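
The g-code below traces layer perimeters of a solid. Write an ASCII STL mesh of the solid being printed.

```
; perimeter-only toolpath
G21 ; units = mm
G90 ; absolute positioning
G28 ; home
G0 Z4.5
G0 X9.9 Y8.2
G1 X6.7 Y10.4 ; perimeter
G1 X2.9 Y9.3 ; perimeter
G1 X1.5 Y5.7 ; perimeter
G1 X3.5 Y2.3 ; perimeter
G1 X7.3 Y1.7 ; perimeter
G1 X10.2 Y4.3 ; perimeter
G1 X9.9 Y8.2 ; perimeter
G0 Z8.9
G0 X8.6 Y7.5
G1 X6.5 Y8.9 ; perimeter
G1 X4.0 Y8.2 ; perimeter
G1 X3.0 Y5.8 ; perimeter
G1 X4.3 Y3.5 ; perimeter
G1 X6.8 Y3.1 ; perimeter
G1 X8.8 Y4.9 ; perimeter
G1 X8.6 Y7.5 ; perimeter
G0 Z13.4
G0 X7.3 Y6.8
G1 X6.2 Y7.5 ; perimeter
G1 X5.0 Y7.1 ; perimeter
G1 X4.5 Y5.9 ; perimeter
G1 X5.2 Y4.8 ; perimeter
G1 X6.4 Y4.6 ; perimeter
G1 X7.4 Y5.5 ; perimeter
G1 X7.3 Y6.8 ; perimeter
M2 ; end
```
solid part
  facet normal 0.0000 0.0000 -1.0000
    outer loop
      vertex 1.9 10.4 0.0
      vertex 6.9 11.9 0.0
      vertex 11.2 9.0 0.0
    endloop
  endfacet
  facet normal 0.0000 0.0000 -1.0000
    outer loop
      vertex 0.0 5.6 0.0
      vertex 1.9 10.4 0.0
      vertex 11.2 9.0 0.0
    endloop
  endfacet
  facet normal 0.0000 0.0000 -1.0000
    outer loop
      vertex 2.6 1.1 0.0
      vertex 0.0 5.6 0.0
      vertex 11.2 9.0 0.0
    endloop
  endfacet
  facet normal 0.0000 0.0000 -1.0000
    outer loop
      vertex 7.7 0.3 0.0
      vertex 2.6 1.1 0.0
      vertex 11.2 9.0 0.0
    endloop
  endfacet
  facet normal 0.0000 0.0000 -1.0000
    outer loop
      vertex 11.6 3.8 0.0
      vertex 7.7 0.3 0.0
      vertex 11.2 9.0 0.0
    endloop
  endfacet
  facet normal 0.5354 0.7938 0.2886
    outer loop
      vertex 11.2 9.0 0.0
      vertex 6.9 11.9 0.0
      vertex 6.0 6.0 17.9
    endloop
  endfacet
  facet normal -0.2751 0.9171 0.2885
    outer loop
      vertex 6.9 11.9 0.0
      vertex 1.9 10.4 0.0
      vertex 6.0 6.0 17.9
    endloop
  endfacet
  facet normal -0.8897 0.3522 0.2904
    outer loop
      vertex 1.9 10.4 0.0
      vertex 0.0 5.6 0.0
      vertex 6.0 6.0 17.9
    endloop
  endfacet
  facet normal -0.8290 -0.4790 0.2886
    outer loop
      vertex 0.0 5.6 0.0
      vertex 2.6 1.1 0.0
      vertex 6.0 6.0 17.9
    endloop
  endfacet
  facet normal -0.1484 -0.9463 0.2872
    outer loop
      vertex 2.6 1.1 0.0
      vertex 7.7 0.3 0.0
      vertex 6.0 6.0 17.9
    endloop
  endfacet
  facet normal 0.6397 -0.7128 0.2877
    outer loop
      vertex 7.7 0.3 0.0
      vertex 11.6 3.8 0.0
      vertex 6.0 6.0 17.9
    endloop
  endfacet
  facet normal 0.9543 0.0734 0.2895
    outer loop
      vertex 11.6 3.8 0.0
      vertex 11.2 9.0 0.0
      vertex 6.0 6.0 17.9
    endloop
  endfacet
endsolid part

The G0 Z moves step by Δz≈4.5 mm. The G1 loops shrink linearly with z, so the solid tapers from its base footprint up to z≈17.9. Closing with a flat bottom cap and the tapered top and triangulating gives 12 facets — a regular 7-sided pyramid, base circumscribed radius ≈ 6 mm, apex at z ≈ 17.9 mm.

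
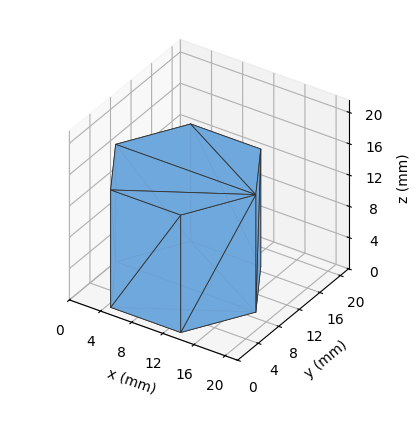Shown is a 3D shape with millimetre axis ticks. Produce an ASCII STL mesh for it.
Reading the render: the shape is a regular 6-sided prism (a cylinder approximated with 6 flat sides), circumscribed radius ≈ 9 mm, height ≈ 15 mm (dimensions read to the nearest mm from the axis ticks). For the STL, each face is triangulated and given an outward normal.

solid part
  facet normal 0.0000 0.0000 -1.0000
    outer loop
      vertex 4.50 16.79 0.00
      vertex 13.50 16.79 0.00
      vertex 18.00 9.00 0.00
    endloop
  endfacet
  facet normal 0.0000 0.0000 -1.0000
    outer loop
      vertex 0.00 9.00 0.00
      vertex 4.50 16.79 0.00
      vertex 18.00 9.00 0.00
    endloop
  endfacet
  facet normal 0.0000 0.0000 -1.0000
    outer loop
      vertex 4.50 1.21 0.00
      vertex 0.00 9.00 0.00
      vertex 18.00 9.00 0.00
    endloop
  endfacet
  facet normal 0.0000 0.0000 -1.0000
    outer loop
      vertex 13.50 1.21 0.00
      vertex 4.50 1.21 0.00
      vertex 18.00 9.00 0.00
    endloop
  endfacet
  facet normal 0.0000 0.0000 1.0000
    outer loop
      vertex 18.00 9.00 15.00
      vertex 13.50 16.79 15.00
      vertex 4.50 16.79 15.00
    endloop
  endfacet
  facet normal 0.0000 0.0000 1.0000
    outer loop
      vertex 18.00 9.00 15.00
      vertex 4.50 16.79 15.00
      vertex 0.00 9.00 15.00
    endloop
  endfacet
  facet normal 0.0000 0.0000 1.0000
    outer loop
      vertex 18.00 9.00 15.00
      vertex 0.00 9.00 15.00
      vertex 4.50 1.21 15.00
    endloop
  endfacet
  facet normal 0.0000 0.0000 1.0000
    outer loop
      vertex 18.00 9.00 15.00
      vertex 4.50 1.21 15.00
      vertex 13.50 1.21 15.00
    endloop
  endfacet
  facet normal 0.8659 0.5002 0.0000
    outer loop
      vertex 18.00 9.00 0.00
      vertex 13.50 16.79 0.00
      vertex 13.50 16.79 15.00
    endloop
  endfacet
  facet normal 0.8659 0.5002 0.0000
    outer loop
      vertex 18.00 9.00 0.00
      vertex 13.50 16.79 15.00
      vertex 18.00 9.00 15.00
    endloop
  endfacet
  facet normal 0.0000 1.0000 0.0000
    outer loop
      vertex 13.50 16.79 0.00
      vertex 4.50 16.79 0.00
      vertex 4.50 16.79 15.00
    endloop
  endfacet
  facet normal 0.0000 1.0000 0.0000
    outer loop
      vertex 13.50 16.79 0.00
      vertex 4.50 16.79 15.00
      vertex 13.50 16.79 15.00
    endloop
  endfacet
  facet normal -0.8659 0.5002 0.0000
    outer loop
      vertex 4.50 16.79 0.00
      vertex 0.00 9.00 0.00
      vertex 0.00 9.00 15.00
    endloop
  endfacet
  facet normal -0.8659 0.5002 0.0000
    outer loop
      vertex 4.50 16.79 0.00
      vertex 0.00 9.00 15.00
      vertex 4.50 16.79 15.00
    endloop
  endfacet
  facet normal -0.8659 -0.5002 0.0000
    outer loop
      vertex 0.00 9.00 0.00
      vertex 4.50 1.21 0.00
      vertex 4.50 1.21 15.00
    endloop
  endfacet
  facet normal -0.8659 -0.5002 0.0000
    outer loop
      vertex 0.00 9.00 0.00
      vertex 4.50 1.21 15.00
      vertex 0.00 9.00 15.00
    endloop
  endfacet
  facet normal 0.0000 -1.0000 0.0000
    outer loop
      vertex 4.50 1.21 0.00
      vertex 13.50 1.21 0.00
      vertex 13.50 1.21 15.00
    endloop
  endfacet
  facet normal 0.0000 -1.0000 0.0000
    outer loop
      vertex 4.50 1.21 0.00
      vertex 13.50 1.21 15.00
      vertex 4.50 1.21 15.00
    endloop
  endfacet
  facet normal 0.8659 -0.5002 0.0000
    outer loop
      vertex 13.50 1.21 0.00
      vertex 18.00 9.00 0.00
      vertex 18.00 9.00 15.00
    endloop
  endfacet
  facet normal 0.8659 -0.5002 0.0000
    outer loop
      vertex 13.50 1.21 0.00
      vertex 18.00 9.00 15.00
      vertex 13.50 1.21 15.00
    endloop
  endfacet
endsolid part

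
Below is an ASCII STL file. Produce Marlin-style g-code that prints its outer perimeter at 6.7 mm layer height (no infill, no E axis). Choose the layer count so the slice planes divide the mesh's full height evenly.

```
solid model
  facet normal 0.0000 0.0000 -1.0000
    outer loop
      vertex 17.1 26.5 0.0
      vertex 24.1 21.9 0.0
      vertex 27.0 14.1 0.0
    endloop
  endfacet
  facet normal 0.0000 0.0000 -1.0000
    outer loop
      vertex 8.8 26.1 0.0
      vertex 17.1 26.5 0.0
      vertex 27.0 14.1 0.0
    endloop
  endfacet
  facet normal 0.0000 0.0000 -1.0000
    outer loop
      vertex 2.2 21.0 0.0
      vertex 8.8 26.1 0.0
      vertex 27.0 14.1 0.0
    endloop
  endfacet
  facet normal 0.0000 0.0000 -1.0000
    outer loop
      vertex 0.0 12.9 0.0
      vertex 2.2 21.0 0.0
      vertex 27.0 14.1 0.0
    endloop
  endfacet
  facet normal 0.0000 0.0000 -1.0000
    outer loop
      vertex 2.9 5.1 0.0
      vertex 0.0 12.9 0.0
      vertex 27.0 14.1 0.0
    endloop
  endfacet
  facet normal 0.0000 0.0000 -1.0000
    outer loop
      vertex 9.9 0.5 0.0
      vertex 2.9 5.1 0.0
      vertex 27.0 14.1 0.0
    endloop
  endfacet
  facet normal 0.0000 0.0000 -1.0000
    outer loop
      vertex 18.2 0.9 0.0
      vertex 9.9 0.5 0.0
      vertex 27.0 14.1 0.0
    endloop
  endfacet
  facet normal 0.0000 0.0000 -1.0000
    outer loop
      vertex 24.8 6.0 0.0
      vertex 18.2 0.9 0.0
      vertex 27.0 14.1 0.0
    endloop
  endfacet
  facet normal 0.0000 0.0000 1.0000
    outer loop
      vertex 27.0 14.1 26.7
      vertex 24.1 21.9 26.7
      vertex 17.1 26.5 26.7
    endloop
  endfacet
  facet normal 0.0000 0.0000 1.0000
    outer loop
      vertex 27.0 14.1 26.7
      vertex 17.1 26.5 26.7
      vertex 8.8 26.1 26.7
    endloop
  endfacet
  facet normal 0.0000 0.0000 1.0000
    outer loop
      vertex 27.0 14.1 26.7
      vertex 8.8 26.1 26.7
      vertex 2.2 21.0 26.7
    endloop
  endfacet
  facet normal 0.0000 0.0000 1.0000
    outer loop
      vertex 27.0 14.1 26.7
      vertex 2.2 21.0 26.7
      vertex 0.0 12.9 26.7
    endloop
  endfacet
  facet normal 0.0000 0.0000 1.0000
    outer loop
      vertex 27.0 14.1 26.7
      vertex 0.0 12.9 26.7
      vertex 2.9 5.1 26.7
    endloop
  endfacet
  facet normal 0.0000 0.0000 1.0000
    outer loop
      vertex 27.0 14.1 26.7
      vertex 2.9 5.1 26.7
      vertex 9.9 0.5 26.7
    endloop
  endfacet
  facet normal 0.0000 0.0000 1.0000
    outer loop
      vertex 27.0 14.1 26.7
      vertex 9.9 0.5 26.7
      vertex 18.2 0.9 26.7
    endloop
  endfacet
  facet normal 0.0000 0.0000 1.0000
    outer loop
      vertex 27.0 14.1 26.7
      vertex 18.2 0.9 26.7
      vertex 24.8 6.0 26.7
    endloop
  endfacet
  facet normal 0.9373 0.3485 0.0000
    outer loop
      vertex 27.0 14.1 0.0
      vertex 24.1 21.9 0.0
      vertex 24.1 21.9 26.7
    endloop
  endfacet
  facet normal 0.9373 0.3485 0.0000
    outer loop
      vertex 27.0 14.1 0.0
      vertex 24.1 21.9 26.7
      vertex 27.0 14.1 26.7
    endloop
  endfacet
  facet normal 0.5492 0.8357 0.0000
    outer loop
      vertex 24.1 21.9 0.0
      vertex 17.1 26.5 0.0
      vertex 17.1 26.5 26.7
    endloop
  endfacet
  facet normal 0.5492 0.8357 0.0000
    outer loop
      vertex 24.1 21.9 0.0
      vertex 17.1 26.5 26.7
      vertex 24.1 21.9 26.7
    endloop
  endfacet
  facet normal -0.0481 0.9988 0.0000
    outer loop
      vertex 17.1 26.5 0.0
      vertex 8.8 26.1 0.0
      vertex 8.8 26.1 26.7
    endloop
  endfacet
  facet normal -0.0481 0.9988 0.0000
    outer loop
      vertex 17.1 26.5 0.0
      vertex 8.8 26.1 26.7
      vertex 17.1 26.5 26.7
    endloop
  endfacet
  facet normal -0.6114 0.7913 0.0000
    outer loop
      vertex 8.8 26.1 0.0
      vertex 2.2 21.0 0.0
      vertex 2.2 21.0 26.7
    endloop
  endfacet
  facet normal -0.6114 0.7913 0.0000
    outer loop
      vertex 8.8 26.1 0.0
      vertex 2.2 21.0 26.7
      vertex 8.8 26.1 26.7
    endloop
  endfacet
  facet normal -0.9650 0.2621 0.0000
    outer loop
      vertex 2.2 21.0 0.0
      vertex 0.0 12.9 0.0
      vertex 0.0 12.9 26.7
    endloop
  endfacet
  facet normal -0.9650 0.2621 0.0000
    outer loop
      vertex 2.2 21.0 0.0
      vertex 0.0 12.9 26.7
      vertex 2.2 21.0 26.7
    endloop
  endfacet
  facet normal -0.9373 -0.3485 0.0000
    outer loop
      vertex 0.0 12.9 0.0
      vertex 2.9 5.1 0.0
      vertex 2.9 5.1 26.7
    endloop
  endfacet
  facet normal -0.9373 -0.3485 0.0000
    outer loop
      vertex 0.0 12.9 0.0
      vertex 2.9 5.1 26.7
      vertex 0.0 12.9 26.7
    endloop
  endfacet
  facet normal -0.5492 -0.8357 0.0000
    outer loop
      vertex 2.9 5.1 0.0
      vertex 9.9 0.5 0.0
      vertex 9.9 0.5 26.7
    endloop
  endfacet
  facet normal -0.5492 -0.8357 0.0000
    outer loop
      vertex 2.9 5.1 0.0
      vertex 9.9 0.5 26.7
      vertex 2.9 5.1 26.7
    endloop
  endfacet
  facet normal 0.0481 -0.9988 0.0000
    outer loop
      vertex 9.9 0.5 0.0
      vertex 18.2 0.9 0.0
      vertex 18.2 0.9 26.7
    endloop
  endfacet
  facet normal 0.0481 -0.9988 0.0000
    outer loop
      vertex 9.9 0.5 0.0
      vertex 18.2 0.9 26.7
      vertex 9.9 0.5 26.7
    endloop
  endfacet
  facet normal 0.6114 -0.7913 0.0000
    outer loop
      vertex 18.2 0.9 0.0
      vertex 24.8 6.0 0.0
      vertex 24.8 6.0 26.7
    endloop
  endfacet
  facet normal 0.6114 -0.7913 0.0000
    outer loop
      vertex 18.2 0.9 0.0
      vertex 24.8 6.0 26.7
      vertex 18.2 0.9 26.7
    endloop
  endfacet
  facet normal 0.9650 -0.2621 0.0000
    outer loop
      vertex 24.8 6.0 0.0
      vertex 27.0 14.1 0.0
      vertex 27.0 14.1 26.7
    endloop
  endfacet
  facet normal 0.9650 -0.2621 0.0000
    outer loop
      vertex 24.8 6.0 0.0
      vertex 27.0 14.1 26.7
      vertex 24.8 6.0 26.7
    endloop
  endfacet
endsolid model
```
; perimeter-only toolpath
G21 ; units = mm
G90 ; absolute positioning
G28 ; home
; layer 1
G0 Z6.7
G0 X27.0 Y14.1
G1 X24.1 Y21.9
G1 X17.1 Y26.5
G1 X8.8 Y26.1
G1 X2.2 Y21.0
G1 X0.0 Y12.9
G1 X2.9 Y5.1
G1 X9.9 Y0.5
G1 X18.2 Y0.9
G1 X24.8 Y6.0
G1 X27.0 Y14.1
; layer 2
G0 Z13.3
G0 X27.0 Y14.1
G1 X24.1 Y21.9
G1 X17.1 Y26.5
G1 X8.8 Y26.1
G1 X2.2 Y21.0
G1 X0.0 Y12.9
G1 X2.9 Y5.1
G1 X9.9 Y0.5
G1 X18.2 Y0.9
G1 X24.8 Y6.0
G1 X27.0 Y14.1
; layer 3
G0 Z20.0
G0 X27.0 Y14.1
G1 X24.1 Y21.9
G1 X17.1 Y26.5
G1 X8.8 Y26.1
G1 X2.2 Y21.0
G1 X0.0 Y12.9
G1 X2.9 Y5.1
G1 X9.9 Y0.5
G1 X18.2 Y0.9
G1 X24.8 Y6.0
G1 X27.0 Y14.1
; layer 4
G0 Z26.7
G0 X27.0 Y14.1
G1 X24.1 Y21.9
G1 X17.1 Y26.5
G1 X8.8 Y26.1
G1 X2.2 Y21.0
G1 X0.0 Y12.9
G1 X2.9 Y5.1
G1 X9.9 Y0.5
G1 X18.2 Y0.9
G1 X24.8 Y6.0
G1 X27.0 Y14.1
M2 ; end

The solid is a regular 10-sided prism (a cylinder approximated with 10 flat sides), circumscribed radius ≈ 13.5 mm, height ≈ 26.7 mm. Slicing at Δz = 6.7 mm — 4 equal slices spanning the solid's height, so layer i sits at z = i·h/4 — gives 4 non-empty perimeters. Each is a 10-segment closed polygon; G0 lifts to the layer z and rapids to the start vertex, then G1 traces the edges.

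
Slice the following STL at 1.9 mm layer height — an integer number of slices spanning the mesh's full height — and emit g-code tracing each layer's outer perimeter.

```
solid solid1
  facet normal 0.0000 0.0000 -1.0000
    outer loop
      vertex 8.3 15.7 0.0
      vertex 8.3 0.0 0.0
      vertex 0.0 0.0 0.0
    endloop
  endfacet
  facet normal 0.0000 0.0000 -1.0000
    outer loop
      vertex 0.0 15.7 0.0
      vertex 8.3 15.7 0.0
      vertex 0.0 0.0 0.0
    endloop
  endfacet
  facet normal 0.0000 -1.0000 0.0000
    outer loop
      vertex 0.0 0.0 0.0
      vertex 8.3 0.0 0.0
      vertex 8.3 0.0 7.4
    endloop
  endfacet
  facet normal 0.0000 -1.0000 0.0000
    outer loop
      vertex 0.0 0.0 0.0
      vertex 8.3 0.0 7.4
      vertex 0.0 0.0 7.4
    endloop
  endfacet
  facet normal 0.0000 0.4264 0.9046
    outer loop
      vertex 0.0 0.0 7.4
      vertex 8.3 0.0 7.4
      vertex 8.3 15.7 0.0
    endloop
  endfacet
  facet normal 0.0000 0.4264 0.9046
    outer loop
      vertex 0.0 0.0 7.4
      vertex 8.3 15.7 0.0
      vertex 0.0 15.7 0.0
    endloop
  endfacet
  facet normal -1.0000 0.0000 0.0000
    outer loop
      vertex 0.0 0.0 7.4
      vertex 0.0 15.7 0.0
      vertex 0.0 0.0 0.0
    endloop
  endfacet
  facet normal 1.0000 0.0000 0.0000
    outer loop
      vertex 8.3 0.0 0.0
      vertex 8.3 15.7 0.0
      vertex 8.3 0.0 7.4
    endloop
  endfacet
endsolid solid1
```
; perimeter-only toolpath
G21 ; units = mm
G90 ; absolute positioning
G28 ; home
; layer 1
G0 Z1.9
G0 X0.0 Y0.0
G1 X8.3 Y0.0
G1 X8.3 Y11.8
G1 X0.0 Y11.8
G1 X0.0 Y0.0
; layer 2
G0 Z3.7
G0 X0.0 Y0.0
G1 X8.3 Y0.0
G1 X8.3 Y7.8
G1 X0.0 Y7.8
G1 X0.0 Y0.0
; layer 3
G0 Z5.6
G0 X0.0 Y0.0
G1 X8.3 Y0.0
G1 X8.3 Y3.9
G1 X0.0 Y3.9
G1 X0.0 Y0.0
M2 ; end

The solid is a wedge (ramp): 8.3 × 15.7 mm base, rising to 7.4 mm along the y=0 edge and sloping linearly to z=0 at y=15.7. Slicing at Δz = 1.9 mm — 4 equal slices spanning the solid's height, so layer i sits at z = i·h/4 — gives 3 non-empty perimeters. Each is a 4-segment closed polygon; G0 lifts to the layer z and rapids to the start vertex, then G1 traces the edges. The cross-section shrinks linearly with z (the slice at the apex is degenerate and omitted).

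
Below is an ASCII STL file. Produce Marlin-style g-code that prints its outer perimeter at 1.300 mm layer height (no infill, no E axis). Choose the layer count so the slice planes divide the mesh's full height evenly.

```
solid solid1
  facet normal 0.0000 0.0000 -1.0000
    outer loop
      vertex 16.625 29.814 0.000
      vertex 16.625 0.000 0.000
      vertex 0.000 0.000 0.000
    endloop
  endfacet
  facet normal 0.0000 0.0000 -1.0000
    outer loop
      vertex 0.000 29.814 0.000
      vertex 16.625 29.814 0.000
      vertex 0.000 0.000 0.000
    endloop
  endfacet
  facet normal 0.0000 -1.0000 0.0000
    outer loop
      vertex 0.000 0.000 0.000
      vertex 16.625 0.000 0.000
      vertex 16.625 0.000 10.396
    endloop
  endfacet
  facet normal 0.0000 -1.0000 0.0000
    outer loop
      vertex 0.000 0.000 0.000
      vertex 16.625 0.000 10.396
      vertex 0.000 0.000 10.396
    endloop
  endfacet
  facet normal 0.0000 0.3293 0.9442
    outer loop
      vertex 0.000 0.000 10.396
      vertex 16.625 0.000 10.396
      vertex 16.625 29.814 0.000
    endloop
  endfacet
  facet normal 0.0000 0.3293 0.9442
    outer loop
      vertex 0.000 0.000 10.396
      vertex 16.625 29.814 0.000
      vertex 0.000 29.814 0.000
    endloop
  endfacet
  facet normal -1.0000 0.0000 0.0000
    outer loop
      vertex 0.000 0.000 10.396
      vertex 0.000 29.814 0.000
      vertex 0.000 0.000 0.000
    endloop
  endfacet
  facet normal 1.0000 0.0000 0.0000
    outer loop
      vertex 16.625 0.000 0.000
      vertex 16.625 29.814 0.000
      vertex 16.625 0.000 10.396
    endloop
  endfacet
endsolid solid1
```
; perimeter-only toolpath
G21 ; units = mm
G90 ; absolute positioning
G28 ; home
; layer 1
G0 Z1.300
G0 X0.000 Y0.000
G1 X16.625 Y0.000
G1 X16.625 Y26.087
G1 X0.000 Y26.087
G1 X0.000 Y0.000
; layer 2
G0 Z2.599
G0 X0.000 Y0.000
G1 X16.625 Y0.000
G1 X16.625 Y22.361
G1 X0.000 Y22.361
G1 X0.000 Y0.000
; layer 3
G0 Z3.899
G0 X0.000 Y0.000
G1 X16.625 Y0.000
G1 X16.625 Y18.634
G1 X0.000 Y18.634
G1 X0.000 Y0.000
; layer 4
G0 Z5.198
G0 X0.000 Y0.000
G1 X16.625 Y0.000
G1 X16.625 Y14.907
G1 X0.000 Y14.907
G1 X0.000 Y0.000
; layer 5
G0 Z6.498
G0 X0.000 Y0.000
G1 X16.625 Y0.000
G1 X16.625 Y11.180
G1 X0.000 Y11.180
G1 X0.000 Y0.000
; layer 6
G0 Z7.797
G0 X0.000 Y0.000
G1 X16.625 Y0.000
G1 X16.625 Y7.454
G1 X0.000 Y7.454
G1 X0.000 Y0.000
; layer 7
G0 Z9.097
G0 X0.000 Y0.000
G1 X16.625 Y0.000
G1 X16.625 Y3.727
G1 X0.000 Y3.727
G1 X0.000 Y0.000
M2 ; end

The solid is a wedge (ramp): 16.6 × 29.8 mm base, rising to 10.4 mm along the y=0 edge and sloping linearly to z=0 at y=29.8. Slicing at Δz = 1.300 mm — 8 equal slices spanning the solid's height, so layer i sits at z = i·h/8 — gives 7 non-empty perimeters. Each is a 4-segment closed polygon; G0 lifts to the layer z and rapids to the start vertex, then G1 traces the edges. The cross-section shrinks linearly with z (the slice at the apex is degenerate and omitted).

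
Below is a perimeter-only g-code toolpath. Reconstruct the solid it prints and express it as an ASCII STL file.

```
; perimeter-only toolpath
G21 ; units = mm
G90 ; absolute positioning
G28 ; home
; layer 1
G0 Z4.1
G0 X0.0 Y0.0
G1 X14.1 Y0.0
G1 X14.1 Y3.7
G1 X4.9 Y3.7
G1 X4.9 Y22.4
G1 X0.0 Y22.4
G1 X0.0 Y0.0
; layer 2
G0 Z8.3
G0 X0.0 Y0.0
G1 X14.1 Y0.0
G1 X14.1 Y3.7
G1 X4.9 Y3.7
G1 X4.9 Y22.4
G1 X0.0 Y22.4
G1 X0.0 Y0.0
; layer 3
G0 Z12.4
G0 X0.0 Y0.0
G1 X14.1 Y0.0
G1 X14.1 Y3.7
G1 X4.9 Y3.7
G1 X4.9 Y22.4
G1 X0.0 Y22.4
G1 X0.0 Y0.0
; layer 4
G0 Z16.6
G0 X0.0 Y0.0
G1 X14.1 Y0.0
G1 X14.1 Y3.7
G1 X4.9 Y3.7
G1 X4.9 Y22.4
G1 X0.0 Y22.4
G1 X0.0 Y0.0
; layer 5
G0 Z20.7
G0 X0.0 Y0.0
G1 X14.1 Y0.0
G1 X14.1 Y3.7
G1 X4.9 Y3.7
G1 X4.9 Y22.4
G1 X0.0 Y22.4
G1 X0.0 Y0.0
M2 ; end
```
solid part
  facet normal 0.0000 0.0000 -1.0000
    outer loop
      vertex 14.1 3.7 0.0
      vertex 14.1 0.0 0.0
      vertex 0.0 0.0 0.0
    endloop
  endfacet
  facet normal 0.0000 0.0000 -1.0000
    outer loop
      vertex 4.9 3.7 0.0
      vertex 14.1 3.7 0.0
      vertex 0.0 0.0 0.0
    endloop
  endfacet
  facet normal 0.0000 0.0000 -1.0000
    outer loop
      vertex 4.9 22.4 0.0
      vertex 4.9 3.7 0.0
      vertex 0.0 0.0 0.0
    endloop
  endfacet
  facet normal 0.0000 0.0000 -1.0000
    outer loop
      vertex 0.0 22.4 0.0
      vertex 4.9 22.4 0.0
      vertex 0.0 0.0 0.0
    endloop
  endfacet
  facet normal 0.0000 0.0000 1.0000
    outer loop
      vertex 0.0 0.0 20.7
      vertex 14.1 0.0 20.7
      vertex 14.1 3.7 20.7
    endloop
  endfacet
  facet normal 0.0000 0.0000 1.0000
    outer loop
      vertex 0.0 0.0 20.7
      vertex 14.1 3.7 20.7
      vertex 4.9 3.7 20.7
    endloop
  endfacet
  facet normal 0.0000 0.0000 1.0000
    outer loop
      vertex 0.0 0.0 20.7
      vertex 4.9 3.7 20.7
      vertex 4.9 22.4 20.7
    endloop
  endfacet
  facet normal 0.0000 0.0000 1.0000
    outer loop
      vertex 0.0 0.0 20.7
      vertex 4.9 22.4 20.7
      vertex 0.0 22.4 20.7
    endloop
  endfacet
  facet normal 0.0000 -1.0000 0.0000
    outer loop
      vertex 0.0 0.0 0.0
      vertex 14.1 0.0 0.0
      vertex 14.1 0.0 20.7
    endloop
  endfacet
  facet normal 0.0000 -1.0000 0.0000
    outer loop
      vertex 0.0 0.0 0.0
      vertex 14.1 0.0 20.7
      vertex 0.0 0.0 20.7
    endloop
  endfacet
  facet normal 1.0000 0.0000 0.0000
    outer loop
      vertex 14.1 0.0 0.0
      vertex 14.1 3.7 0.0
      vertex 14.1 3.7 20.7
    endloop
  endfacet
  facet normal 1.0000 0.0000 0.0000
    outer loop
      vertex 14.1 0.0 0.0
      vertex 14.1 3.7 20.7
      vertex 14.1 0.0 20.7
    endloop
  endfacet
  facet normal 0.0000 1.0000 0.0000
    outer loop
      vertex 14.1 3.7 0.0
      vertex 4.9 3.7 0.0
      vertex 4.9 3.7 20.7
    endloop
  endfacet
  facet normal 0.0000 1.0000 0.0000
    outer loop
      vertex 14.1 3.7 0.0
      vertex 4.9 3.7 20.7
      vertex 14.1 3.7 20.7
    endloop
  endfacet
  facet normal 1.0000 0.0000 0.0000
    outer loop
      vertex 4.9 3.7 0.0
      vertex 4.9 22.4 0.0
      vertex 4.9 22.4 20.7
    endloop
  endfacet
  facet normal 1.0000 0.0000 0.0000
    outer loop
      vertex 4.9 3.7 0.0
      vertex 4.9 22.4 20.7
      vertex 4.9 3.7 20.7
    endloop
  endfacet
  facet normal 0.0000 1.0000 0.0000
    outer loop
      vertex 4.9 22.4 0.0
      vertex 0.0 22.4 0.0
      vertex 0.0 22.4 20.7
    endloop
  endfacet
  facet normal 0.0000 1.0000 0.0000
    outer loop
      vertex 4.9 22.4 0.0
      vertex 0.0 22.4 20.7
      vertex 4.9 22.4 20.7
    endloop
  endfacet
  facet normal -1.0000 0.0000 0.0000
    outer loop
      vertex 0.0 22.4 0.0
      vertex 0.0 0.0 0.0
      vertex 0.0 0.0 20.7
    endloop
  endfacet
  facet normal -1.0000 0.0000 0.0000
    outer loop
      vertex 0.0 22.4 0.0
      vertex 0.0 0.0 20.7
      vertex 0.0 22.4 20.7
    endloop
  endfacet
endsolid part

The G0 Z moves step by Δz≈4.1 mm. Every layer's G1 loop is the same polygon, so the solid is a straight extrusion of it from z=0 to z≈20.7. Closing with flat bottom and top caps and triangulating gives 20 facets — an L-shaped prism: outer 14.1 × 22.4 mm, arm thicknesses ≈ 3.7 mm (horizontal) and 4.9 mm (vertical), extruded 20.7 mm in z.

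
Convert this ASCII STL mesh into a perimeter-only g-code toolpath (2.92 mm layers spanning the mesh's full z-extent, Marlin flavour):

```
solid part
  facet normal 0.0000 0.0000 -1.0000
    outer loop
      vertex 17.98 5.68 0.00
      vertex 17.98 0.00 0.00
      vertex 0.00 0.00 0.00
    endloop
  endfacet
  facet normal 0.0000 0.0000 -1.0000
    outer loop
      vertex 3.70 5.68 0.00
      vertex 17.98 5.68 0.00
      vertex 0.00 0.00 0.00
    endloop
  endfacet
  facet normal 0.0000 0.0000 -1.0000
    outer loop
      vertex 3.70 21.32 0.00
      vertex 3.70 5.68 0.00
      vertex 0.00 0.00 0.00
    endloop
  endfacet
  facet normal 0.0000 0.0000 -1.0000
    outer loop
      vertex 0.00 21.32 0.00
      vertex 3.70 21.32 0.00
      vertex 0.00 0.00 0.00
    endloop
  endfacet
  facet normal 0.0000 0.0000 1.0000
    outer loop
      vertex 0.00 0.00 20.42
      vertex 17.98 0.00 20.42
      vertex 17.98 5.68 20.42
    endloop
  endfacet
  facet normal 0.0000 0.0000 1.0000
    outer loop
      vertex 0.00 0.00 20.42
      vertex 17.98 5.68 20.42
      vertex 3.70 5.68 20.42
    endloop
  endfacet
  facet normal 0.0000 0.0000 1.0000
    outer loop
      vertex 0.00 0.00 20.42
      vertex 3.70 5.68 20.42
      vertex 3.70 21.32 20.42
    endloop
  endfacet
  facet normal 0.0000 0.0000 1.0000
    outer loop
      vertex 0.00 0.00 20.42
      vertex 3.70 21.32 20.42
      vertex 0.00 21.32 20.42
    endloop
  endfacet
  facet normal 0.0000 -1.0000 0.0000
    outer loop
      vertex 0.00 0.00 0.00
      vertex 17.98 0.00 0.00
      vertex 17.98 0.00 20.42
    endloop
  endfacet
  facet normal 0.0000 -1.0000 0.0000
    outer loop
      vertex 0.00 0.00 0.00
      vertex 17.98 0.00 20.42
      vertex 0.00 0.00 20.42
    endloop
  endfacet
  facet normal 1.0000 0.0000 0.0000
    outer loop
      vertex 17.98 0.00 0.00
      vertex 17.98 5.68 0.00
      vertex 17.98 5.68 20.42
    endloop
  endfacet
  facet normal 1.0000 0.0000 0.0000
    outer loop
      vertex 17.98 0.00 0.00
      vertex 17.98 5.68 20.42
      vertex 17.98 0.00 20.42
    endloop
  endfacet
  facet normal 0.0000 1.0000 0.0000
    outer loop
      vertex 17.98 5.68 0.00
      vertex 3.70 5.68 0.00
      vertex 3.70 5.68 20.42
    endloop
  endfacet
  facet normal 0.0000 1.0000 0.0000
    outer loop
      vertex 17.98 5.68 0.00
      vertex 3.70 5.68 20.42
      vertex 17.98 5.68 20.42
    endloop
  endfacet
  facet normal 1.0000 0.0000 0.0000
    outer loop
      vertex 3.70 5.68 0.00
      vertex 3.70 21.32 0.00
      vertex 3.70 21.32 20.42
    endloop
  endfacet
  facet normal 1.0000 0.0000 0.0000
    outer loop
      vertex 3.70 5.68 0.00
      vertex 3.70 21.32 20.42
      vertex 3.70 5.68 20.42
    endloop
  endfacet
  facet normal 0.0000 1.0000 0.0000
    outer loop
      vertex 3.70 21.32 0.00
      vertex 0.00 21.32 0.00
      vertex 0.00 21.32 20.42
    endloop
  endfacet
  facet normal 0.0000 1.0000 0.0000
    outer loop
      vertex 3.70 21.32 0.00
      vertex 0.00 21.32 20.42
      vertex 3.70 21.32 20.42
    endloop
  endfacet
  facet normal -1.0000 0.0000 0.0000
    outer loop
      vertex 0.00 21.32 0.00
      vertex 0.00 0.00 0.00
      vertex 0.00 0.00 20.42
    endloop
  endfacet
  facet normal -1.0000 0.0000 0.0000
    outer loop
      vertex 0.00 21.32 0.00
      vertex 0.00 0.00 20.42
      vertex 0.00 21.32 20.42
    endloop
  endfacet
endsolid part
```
; perimeter-only toolpath
G21 ; units = mm
G90 ; absolute positioning
G28 ; home
; layer 1
G0 Z2.92
G0 X0.00 Y0.00
G1 X17.98 Y0.00
G1 X17.98 Y5.68
G1 X3.70 Y5.68
G1 X3.70 Y21.32
G1 X0.00 Y21.32
G1 X0.00 Y0.00
; layer 2
G0 Z5.83
G0 X0.00 Y0.00
G1 X17.98 Y0.00
G1 X17.98 Y5.68
G1 X3.70 Y5.68
G1 X3.70 Y21.32
G1 X0.00 Y21.32
G1 X0.00 Y0.00
; layer 3
G0 Z8.75
G0 X0.00 Y0.00
G1 X17.98 Y0.00
G1 X17.98 Y5.68
G1 X3.70 Y5.68
G1 X3.70 Y21.32
G1 X0.00 Y21.32
G1 X0.00 Y0.00
; layer 4
G0 Z11.67
G0 X0.00 Y0.00
G1 X17.98 Y0.00
G1 X17.98 Y5.68
G1 X3.70 Y5.68
G1 X3.70 Y21.32
G1 X0.00 Y21.32
G1 X0.00 Y0.00
; layer 5
G0 Z14.59
G0 X0.00 Y0.00
G1 X17.98 Y0.00
G1 X17.98 Y5.68
G1 X3.70 Y5.68
G1 X3.70 Y21.32
G1 X0.00 Y21.32
G1 X0.00 Y0.00
; layer 6
G0 Z17.50
G0 X0.00 Y0.00
G1 X17.98 Y0.00
G1 X17.98 Y5.68
G1 X3.70 Y5.68
G1 X3.70 Y21.32
G1 X0.00 Y21.32
G1 X0.00 Y0.00
; layer 7
G0 Z20.42
G0 X0.00 Y0.00
G1 X17.98 Y0.00
G1 X17.98 Y5.68
G1 X3.70 Y5.68
G1 X3.70 Y21.32
G1 X0.00 Y21.32
G1 X0.00 Y0.00
M2 ; end

The solid is an L-shaped prism: outer 18 × 21.3 mm, arm thicknesses ≈ 5.68 mm (horizontal) and 3.7 mm (vertical), extruded 20.4 mm in z. Slicing at Δz = 2.92 mm — 7 equal slices spanning the solid's height, so layer i sits at z = i·h/7 — gives 7 non-empty perimeters. Each is a 6-segment closed polygon; G0 lifts to the layer z and rapids to the start vertex, then G1 traces the edges.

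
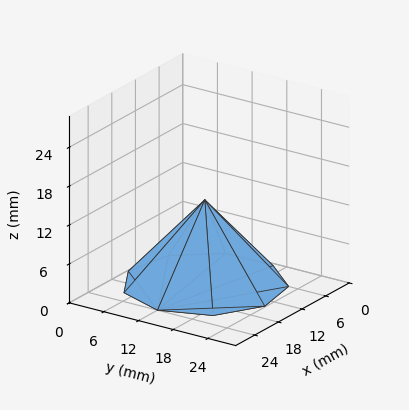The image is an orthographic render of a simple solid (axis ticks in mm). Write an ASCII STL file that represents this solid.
Reading the render: the shape is a regular 9-sided pyramid, base circumscribed radius ≈ 12 mm, apex at z ≈ 13 mm (dimensions read to the nearest mm from the axis ticks). For the STL, each face is triangulated and given an outward normal.

solid part
  facet normal 0.0000 0.0000 -1.0000
    outer loop
      vertex 14.1 23.8 0.0
      vertex 21.2 19.7 0.0
      vertex 24.0 12.0 0.0
    endloop
  endfacet
  facet normal 0.0000 0.0000 -1.0000
    outer loop
      vertex 6.0 22.4 0.0
      vertex 14.1 23.8 0.0
      vertex 24.0 12.0 0.0
    endloop
  endfacet
  facet normal 0.0000 0.0000 -1.0000
    outer loop
      vertex 0.7 16.1 0.0
      vertex 6.0 22.4 0.0
      vertex 24.0 12.0 0.0
    endloop
  endfacet
  facet normal 0.0000 0.0000 -1.0000
    outer loop
      vertex 0.7 7.9 0.0
      vertex 0.7 16.1 0.0
      vertex 24.0 12.0 0.0
    endloop
  endfacet
  facet normal 0.0000 0.0000 -1.0000
    outer loop
      vertex 6.0 1.6 0.0
      vertex 0.7 7.9 0.0
      vertex 24.0 12.0 0.0
    endloop
  endfacet
  facet normal 0.0000 0.0000 -1.0000
    outer loop
      vertex 14.1 0.2 0.0
      vertex 6.0 1.6 0.0
      vertex 24.0 12.0 0.0
    endloop
  endfacet
  facet normal 0.0000 0.0000 -1.0000
    outer loop
      vertex 21.2 4.3 0.0
      vertex 14.1 0.2 0.0
      vertex 24.0 12.0 0.0
    endloop
  endfacet
  facet normal 0.7099 0.2581 0.6553
    outer loop
      vertex 24.0 12.0 0.0
      vertex 21.2 19.7 0.0
      vertex 12.0 12.0 13.0
    endloop
  endfacet
  facet normal 0.3779 0.6544 0.6550
    outer loop
      vertex 21.2 19.7 0.0
      vertex 14.1 23.8 0.0
      vertex 12.0 12.0 13.0
    endloop
  endfacet
  facet normal -0.1287 0.7446 0.6550
    outer loop
      vertex 14.1 23.8 0.0
      vertex 6.0 22.4 0.0
      vertex 12.0 12.0 13.0
    endloop
  endfacet
  facet normal -0.5778 0.4861 0.6556
    outer loop
      vertex 6.0 22.4 0.0
      vertex 0.7 16.1 0.0
      vertex 12.0 12.0 13.0
    endloop
  endfacet
  facet normal -0.7547 0.0000 0.6560
    outer loop
      vertex 0.7 16.1 0.0
      vertex 0.7 7.9 0.0
      vertex 12.0 12.0 13.0
    endloop
  endfacet
  facet normal -0.5778 -0.4861 0.6556
    outer loop
      vertex 0.7 7.9 0.0
      vertex 6.0 1.6 0.0
      vertex 12.0 12.0 13.0
    endloop
  endfacet
  facet normal -0.1287 -0.7446 0.6550
    outer loop
      vertex 6.0 1.6 0.0
      vertex 14.1 0.2 0.0
      vertex 12.0 12.0 13.0
    endloop
  endfacet
  facet normal 0.3779 -0.6544 0.6550
    outer loop
      vertex 14.1 0.2 0.0
      vertex 21.2 4.3 0.0
      vertex 12.0 12.0 13.0
    endloop
  endfacet
  facet normal 0.7099 -0.2581 0.6553
    outer loop
      vertex 21.2 4.3 0.0
      vertex 24.0 12.0 0.0
      vertex 12.0 12.0 13.0
    endloop
  endfacet
endsolid part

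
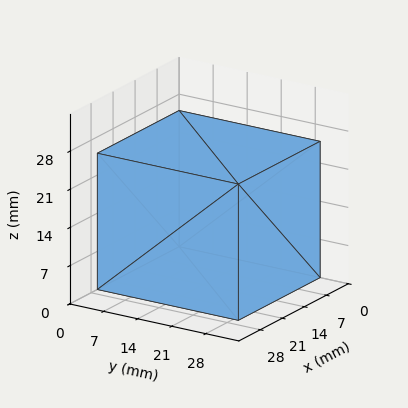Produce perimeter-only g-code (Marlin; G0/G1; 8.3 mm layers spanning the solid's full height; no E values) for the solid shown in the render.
Reading the render: the shape is a rectangular box, roughly 26 × 29 mm footprint and 25 mm tall (dimensions read to the nearest mm from the axis ticks). For the g-code, the solid's height is divided into equal slices at the stated Δz and each level perimeter traced with G1 moves after a G0 lift.

; perimeter-only toolpath
G21 ; units = mm
G90 ; absolute positioning
G28 ; home
; layer 1
G0 Z8.3
G0 X0.0 Y0.0
G1 X26.0 Y0.0
G1 X26.0 Y29.0
G1 X0.0 Y29.0
G1 X0.0 Y0.0
; layer 2
G0 Z16.7
G0 X0.0 Y0.0
G1 X26.0 Y0.0
G1 X26.0 Y29.0
G1 X0.0 Y29.0
G1 X0.0 Y0.0
; layer 3
G0 Z25.0
G0 X0.0 Y0.0
G1 X26.0 Y0.0
G1 X26.0 Y29.0
G1 X0.0 Y29.0
G1 X0.0 Y0.0
M2 ; end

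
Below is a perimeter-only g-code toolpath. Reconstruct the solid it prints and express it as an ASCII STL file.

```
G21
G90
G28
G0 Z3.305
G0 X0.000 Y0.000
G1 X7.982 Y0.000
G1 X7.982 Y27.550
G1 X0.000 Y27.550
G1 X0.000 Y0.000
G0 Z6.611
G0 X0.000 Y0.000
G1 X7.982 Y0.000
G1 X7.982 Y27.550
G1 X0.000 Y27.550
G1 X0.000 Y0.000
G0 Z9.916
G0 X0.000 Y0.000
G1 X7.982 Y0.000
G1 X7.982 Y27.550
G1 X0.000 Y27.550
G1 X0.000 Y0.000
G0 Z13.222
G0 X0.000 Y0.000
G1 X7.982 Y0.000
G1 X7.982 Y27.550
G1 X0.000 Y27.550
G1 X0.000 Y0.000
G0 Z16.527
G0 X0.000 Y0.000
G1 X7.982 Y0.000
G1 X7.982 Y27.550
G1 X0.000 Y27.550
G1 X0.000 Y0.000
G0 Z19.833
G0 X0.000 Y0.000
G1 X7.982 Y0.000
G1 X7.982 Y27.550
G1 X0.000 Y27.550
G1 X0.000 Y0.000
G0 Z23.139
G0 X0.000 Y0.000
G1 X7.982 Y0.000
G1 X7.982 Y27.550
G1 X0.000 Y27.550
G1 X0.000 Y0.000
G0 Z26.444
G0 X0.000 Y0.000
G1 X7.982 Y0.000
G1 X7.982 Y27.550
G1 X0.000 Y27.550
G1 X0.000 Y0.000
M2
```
solid part
  facet normal 0.0000 0.0000 -1.0000
    outer loop
      vertex 7.982 27.550 0.000
      vertex 7.982 0.000 0.000
      vertex 0.000 0.000 0.000
    endloop
  endfacet
  facet normal 0.0000 0.0000 -1.0000
    outer loop
      vertex 0.000 27.550 0.000
      vertex 7.982 27.550 0.000
      vertex 0.000 0.000 0.000
    endloop
  endfacet
  facet normal 0.0000 0.0000 1.0000
    outer loop
      vertex 0.000 0.000 26.444
      vertex 7.982 0.000 26.444
      vertex 7.982 27.550 26.444
    endloop
  endfacet
  facet normal 0.0000 0.0000 1.0000
    outer loop
      vertex 0.000 0.000 26.444
      vertex 7.982 27.550 26.444
      vertex 0.000 27.550 26.444
    endloop
  endfacet
  facet normal 0.0000 -1.0000 0.0000
    outer loop
      vertex 0.000 0.000 0.000
      vertex 7.982 0.000 0.000
      vertex 7.982 0.000 26.444
    endloop
  endfacet
  facet normal 0.0000 -1.0000 0.0000
    outer loop
      vertex 0.000 0.000 0.000
      vertex 7.982 0.000 26.444
      vertex 0.000 0.000 26.444
    endloop
  endfacet
  facet normal 0.0000 1.0000 0.0000
    outer loop
      vertex 7.982 27.550 26.444
      vertex 7.982 27.550 0.000
      vertex 0.000 27.550 0.000
    endloop
  endfacet
  facet normal 0.0000 1.0000 0.0000
    outer loop
      vertex 0.000 27.550 26.444
      vertex 7.982 27.550 26.444
      vertex 0.000 27.550 0.000
    endloop
  endfacet
  facet normal -1.0000 0.0000 0.0000
    outer loop
      vertex 0.000 27.550 26.444
      vertex 0.000 27.550 0.000
      vertex 0.000 0.000 0.000
    endloop
  endfacet
  facet normal -1.0000 0.0000 0.0000
    outer loop
      vertex 0.000 0.000 26.444
      vertex 0.000 27.550 26.444
      vertex 0.000 0.000 0.000
    endloop
  endfacet
  facet normal 1.0000 0.0000 0.0000
    outer loop
      vertex 7.982 0.000 0.000
      vertex 7.982 27.550 0.000
      vertex 7.982 27.550 26.444
    endloop
  endfacet
  facet normal 1.0000 0.0000 0.0000
    outer loop
      vertex 7.982 0.000 0.000
      vertex 7.982 27.550 26.444
      vertex 7.982 0.000 26.444
    endloop
  endfacet
endsolid part

The G0 Z moves step by Δz≈3.305 mm. Every layer's G1 loop is the same polygon, so the solid is a straight extrusion of it from z=0 to z≈26.4. Closing with flat bottom and top caps and triangulating gives 12 facets — a rectangular box, roughly 7.98 × 27.6 mm footprint and 26.4 mm tall.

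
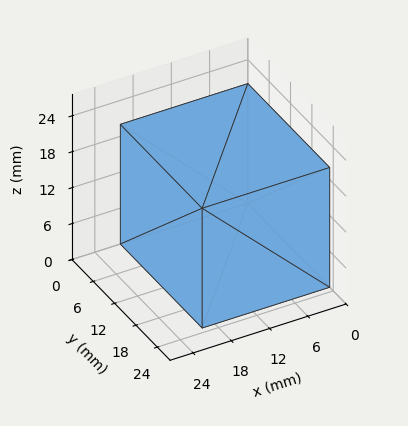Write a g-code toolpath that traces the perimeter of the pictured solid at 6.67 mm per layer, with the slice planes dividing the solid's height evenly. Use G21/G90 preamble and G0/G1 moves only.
Reading the render: the shape is a rectangular box, roughly 20 × 23 mm footprint and 20 mm tall (dimensions read to the nearest mm from the axis ticks). For the g-code, the solid's height is divided into equal slices at the stated Δz and each level perimeter traced with G1 moves after a G0 lift.

; perimeter-only toolpath
G21 ; units = mm
G90 ; absolute positioning
G28 ; home
; layer 1
G0 Z6.67
G0 X0.00 Y0.00
G1 X20.00 Y0.00
G1 X20.00 Y23.00
G1 X0.00 Y23.00
G1 X0.00 Y0.00
; layer 2
G0 Z13.33
G0 X0.00 Y0.00
G1 X20.00 Y0.00
G1 X20.00 Y23.00
G1 X0.00 Y23.00
G1 X0.00 Y0.00
; layer 3
G0 Z20.00
G0 X0.00 Y0.00
G1 X20.00 Y0.00
G1 X20.00 Y23.00
G1 X0.00 Y23.00
G1 X0.00 Y0.00
M2 ; end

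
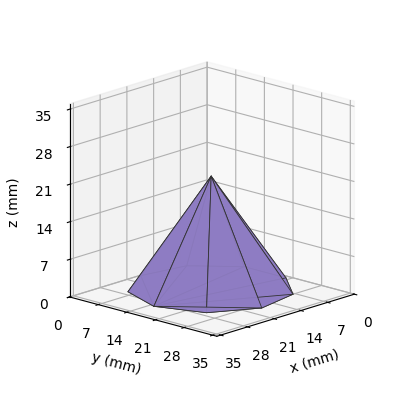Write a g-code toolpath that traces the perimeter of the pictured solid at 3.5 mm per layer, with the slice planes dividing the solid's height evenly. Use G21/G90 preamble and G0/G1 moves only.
Reading the render: the shape is a regular 9-sided pyramid, base circumscribed radius ≈ 15 mm, apex at z ≈ 21 mm (dimensions read to the nearest mm from the axis ticks). For the g-code, the solid's height is divided into equal slices at the stated Δz and each level perimeter traced with G1 moves after a G0 lift.

; perimeter-only toolpath
G21 ; units = mm
G90 ; absolute positioning
G28 ; home
; layer 1
G0 Z3.5
G0 X27.5 Y15.0
G1 X24.6 Y23.0
G1 X17.2 Y27.3
G1 X8.8 Y25.8
G1 X3.2 Y19.3
G1 X3.2 Y10.8
G1 X8.8 Y4.2
G1 X17.2 Y2.7
G1 X24.6 Y7.0
G1 X27.5 Y15.0
; layer 2
G0 Z7.0
G0 X25.0 Y15.0
G1 X22.7 Y21.4
G1 X16.7 Y24.9
G1 X10.0 Y23.7
G1 X5.6 Y18.4
G1 X5.6 Y11.6
G1 X10.0 Y6.3
G1 X16.7 Y5.1
G1 X22.7 Y8.6
G1 X25.0 Y15.0
; layer 3
G0 Z10.5
G0 X22.5 Y15.0
G1 X20.8 Y19.8
G1 X16.3 Y22.4
G1 X11.2 Y21.5
G1 X8.0 Y17.6
G1 X8.0 Y12.4
G1 X11.2 Y8.5
G1 X16.3 Y7.6
G1 X20.8 Y10.2
G1 X22.5 Y15.0
; layer 4
G0 Z14.0
G0 X20.0 Y15.0
G1 X18.8 Y18.2
G1 X15.9 Y19.9
G1 X12.5 Y19.3
G1 X10.3 Y16.7
G1 X10.3 Y13.3
G1 X12.5 Y10.7
G1 X15.9 Y10.1
G1 X18.8 Y11.8
G1 X20.0 Y15.0
; layer 5
G0 Z17.5
G0 X17.5 Y15.0
G1 X16.9 Y16.6
G1 X15.4 Y17.5
G1 X13.8 Y17.2
G1 X12.7 Y15.8
G1 X12.7 Y14.2
G1 X13.8 Y12.8
G1 X15.4 Y12.5
G1 X16.9 Y13.4
G1 X17.5 Y15.0
M2 ; end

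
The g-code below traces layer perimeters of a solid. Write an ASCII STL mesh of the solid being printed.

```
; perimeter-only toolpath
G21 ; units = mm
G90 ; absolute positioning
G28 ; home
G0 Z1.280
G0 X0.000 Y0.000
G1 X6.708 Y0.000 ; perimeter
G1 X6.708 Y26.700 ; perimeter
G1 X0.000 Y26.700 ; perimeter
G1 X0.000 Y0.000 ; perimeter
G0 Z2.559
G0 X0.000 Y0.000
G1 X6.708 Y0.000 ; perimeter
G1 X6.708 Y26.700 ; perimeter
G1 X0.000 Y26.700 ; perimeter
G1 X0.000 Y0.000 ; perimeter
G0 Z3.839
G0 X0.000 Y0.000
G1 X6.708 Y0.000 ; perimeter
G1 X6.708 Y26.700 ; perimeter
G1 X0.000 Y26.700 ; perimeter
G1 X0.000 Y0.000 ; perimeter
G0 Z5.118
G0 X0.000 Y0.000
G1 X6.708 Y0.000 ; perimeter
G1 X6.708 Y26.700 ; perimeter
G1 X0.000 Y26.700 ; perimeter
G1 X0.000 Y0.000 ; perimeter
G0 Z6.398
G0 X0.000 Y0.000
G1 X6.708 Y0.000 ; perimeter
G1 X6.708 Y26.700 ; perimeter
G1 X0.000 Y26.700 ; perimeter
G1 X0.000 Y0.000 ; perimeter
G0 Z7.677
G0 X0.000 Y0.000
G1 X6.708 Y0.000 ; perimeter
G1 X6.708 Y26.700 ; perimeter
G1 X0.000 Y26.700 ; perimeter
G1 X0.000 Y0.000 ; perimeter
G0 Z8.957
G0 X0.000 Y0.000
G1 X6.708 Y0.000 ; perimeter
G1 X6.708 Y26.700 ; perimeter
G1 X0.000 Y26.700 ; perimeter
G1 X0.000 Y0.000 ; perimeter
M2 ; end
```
solid part
  facet normal 0.0000 0.0000 -1.0000
    outer loop
      vertex 6.708 26.700 0.000
      vertex 6.708 0.000 0.000
      vertex 0.000 0.000 0.000
    endloop
  endfacet
  facet normal 0.0000 0.0000 -1.0000
    outer loop
      vertex 0.000 26.700 0.000
      vertex 6.708 26.700 0.000
      vertex 0.000 0.000 0.000
    endloop
  endfacet
  facet normal 0.0000 0.0000 1.0000
    outer loop
      vertex 0.000 0.000 8.957
      vertex 6.708 0.000 8.957
      vertex 6.708 26.700 8.957
    endloop
  endfacet
  facet normal 0.0000 0.0000 1.0000
    outer loop
      vertex 0.000 0.000 8.957
      vertex 6.708 26.700 8.957
      vertex 0.000 26.700 8.957
    endloop
  endfacet
  facet normal 0.0000 -1.0000 0.0000
    outer loop
      vertex 0.000 0.000 0.000
      vertex 6.708 0.000 0.000
      vertex 6.708 0.000 8.957
    endloop
  endfacet
  facet normal 0.0000 -1.0000 0.0000
    outer loop
      vertex 0.000 0.000 0.000
      vertex 6.708 0.000 8.957
      vertex 0.000 0.000 8.957
    endloop
  endfacet
  facet normal 0.0000 1.0000 0.0000
    outer loop
      vertex 6.708 26.700 8.957
      vertex 6.708 26.700 0.000
      vertex 0.000 26.700 0.000
    endloop
  endfacet
  facet normal 0.0000 1.0000 0.0000
    outer loop
      vertex 0.000 26.700 8.957
      vertex 6.708 26.700 8.957
      vertex 0.000 26.700 0.000
    endloop
  endfacet
  facet normal -1.0000 0.0000 0.0000
    outer loop
      vertex 0.000 26.700 8.957
      vertex 0.000 26.700 0.000
      vertex 0.000 0.000 0.000
    endloop
  endfacet
  facet normal -1.0000 0.0000 0.0000
    outer loop
      vertex 0.000 0.000 8.957
      vertex 0.000 26.700 8.957
      vertex 0.000 0.000 0.000
    endloop
  endfacet
  facet normal 1.0000 0.0000 0.0000
    outer loop
      vertex 6.708 0.000 0.000
      vertex 6.708 26.700 0.000
      vertex 6.708 26.700 8.957
    endloop
  endfacet
  facet normal 1.0000 0.0000 0.0000
    outer loop
      vertex 6.708 0.000 0.000
      vertex 6.708 26.700 8.957
      vertex 6.708 0.000 8.957
    endloop
  endfacet
endsolid part

The G0 Z moves step by Δz≈1.280 mm. Every layer's G1 loop is the same polygon, so the solid is a straight extrusion of it from z=0 to z≈8.96. Closing with flat bottom and top caps and triangulating gives 12 facets — a rectangular box, roughly 6.71 × 26.7 mm footprint and 8.96 mm tall.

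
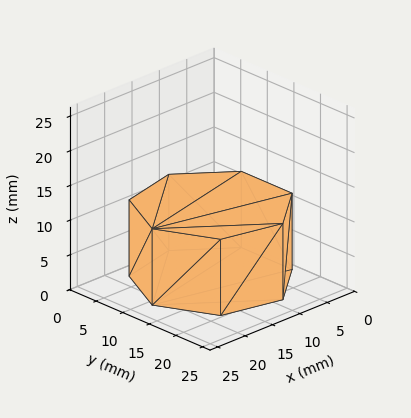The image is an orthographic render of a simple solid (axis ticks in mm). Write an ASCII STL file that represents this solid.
Reading the render: the shape is a regular 7-sided prism (a cylinder approximated with 7 flat sides), circumscribed radius ≈ 11 mm, height ≈ 11 mm (dimensions read to the nearest mm from the axis ticks). For the STL, each face is triangulated and given an outward normal.

solid part
  facet normal 0.0000 0.0000 -1.0000
    outer loop
      vertex 8.552 21.724 0.000
      vertex 17.858 19.600 0.000
      vertex 22.000 11.000 0.000
    endloop
  endfacet
  facet normal 0.0000 0.0000 -1.0000
    outer loop
      vertex 1.089 15.773 0.000
      vertex 8.552 21.724 0.000
      vertex 22.000 11.000 0.000
    endloop
  endfacet
  facet normal 0.0000 0.0000 -1.0000
    outer loop
      vertex 1.089 6.227 0.000
      vertex 1.089 15.773 0.000
      vertex 22.000 11.000 0.000
    endloop
  endfacet
  facet normal 0.0000 0.0000 -1.0000
    outer loop
      vertex 8.552 0.276 0.000
      vertex 1.089 6.227 0.000
      vertex 22.000 11.000 0.000
    endloop
  endfacet
  facet normal 0.0000 0.0000 -1.0000
    outer loop
      vertex 17.858 2.400 0.000
      vertex 8.552 0.276 0.000
      vertex 22.000 11.000 0.000
    endloop
  endfacet
  facet normal 0.0000 0.0000 1.0000
    outer loop
      vertex 22.000 11.000 11.000
      vertex 17.858 19.600 11.000
      vertex 8.552 21.724 11.000
    endloop
  endfacet
  facet normal 0.0000 0.0000 1.0000
    outer loop
      vertex 22.000 11.000 11.000
      vertex 8.552 21.724 11.000
      vertex 1.089 15.773 11.000
    endloop
  endfacet
  facet normal 0.0000 0.0000 1.0000
    outer loop
      vertex 22.000 11.000 11.000
      vertex 1.089 15.773 11.000
      vertex 1.089 6.227 11.000
    endloop
  endfacet
  facet normal 0.0000 0.0000 1.0000
    outer loop
      vertex 22.000 11.000 11.000
      vertex 1.089 6.227 11.000
      vertex 8.552 0.276 11.000
    endloop
  endfacet
  facet normal 0.0000 0.0000 1.0000
    outer loop
      vertex 22.000 11.000 11.000
      vertex 8.552 0.276 11.000
      vertex 17.858 2.400 11.000
    endloop
  endfacet
  facet normal 0.9010 0.4339 0.0000
    outer loop
      vertex 22.000 11.000 0.000
      vertex 17.858 19.600 0.000
      vertex 17.858 19.600 11.000
    endloop
  endfacet
  facet normal 0.9010 0.4339 0.0000
    outer loop
      vertex 22.000 11.000 0.000
      vertex 17.858 19.600 11.000
      vertex 22.000 11.000 11.000
    endloop
  endfacet
  facet normal 0.2225 0.9749 0.0000
    outer loop
      vertex 17.858 19.600 0.000
      vertex 8.552 21.724 0.000
      vertex 8.552 21.724 11.000
    endloop
  endfacet
  facet normal 0.2225 0.9749 0.0000
    outer loop
      vertex 17.858 19.600 0.000
      vertex 8.552 21.724 11.000
      vertex 17.858 19.600 11.000
    endloop
  endfacet
  facet normal -0.6235 0.7819 0.0000
    outer loop
      vertex 8.552 21.724 0.000
      vertex 1.089 15.773 0.000
      vertex 1.089 15.773 11.000
    endloop
  endfacet
  facet normal -0.6235 0.7819 0.0000
    outer loop
      vertex 8.552 21.724 0.000
      vertex 1.089 15.773 11.000
      vertex 8.552 21.724 11.000
    endloop
  endfacet
  facet normal -1.0000 0.0000 0.0000
    outer loop
      vertex 1.089 15.773 0.000
      vertex 1.089 6.227 0.000
      vertex 1.089 6.227 11.000
    endloop
  endfacet
  facet normal -1.0000 0.0000 0.0000
    outer loop
      vertex 1.089 15.773 0.000
      vertex 1.089 6.227 11.000
      vertex 1.089 15.773 11.000
    endloop
  endfacet
  facet normal -0.6235 -0.7819 0.0000
    outer loop
      vertex 1.089 6.227 0.000
      vertex 8.552 0.276 0.000
      vertex 8.552 0.276 11.000
    endloop
  endfacet
  facet normal -0.6235 -0.7819 0.0000
    outer loop
      vertex 1.089 6.227 0.000
      vertex 8.552 0.276 11.000
      vertex 1.089 6.227 11.000
    endloop
  endfacet
  facet normal 0.2225 -0.9749 0.0000
    outer loop
      vertex 8.552 0.276 0.000
      vertex 17.858 2.400 0.000
      vertex 17.858 2.400 11.000
    endloop
  endfacet
  facet normal 0.2225 -0.9749 0.0000
    outer loop
      vertex 8.552 0.276 0.000
      vertex 17.858 2.400 11.000
      vertex 8.552 0.276 11.000
    endloop
  endfacet
  facet normal 0.9010 -0.4339 0.0000
    outer loop
      vertex 17.858 2.400 0.000
      vertex 22.000 11.000 0.000
      vertex 22.000 11.000 11.000
    endloop
  endfacet
  facet normal 0.9010 -0.4339 0.0000
    outer loop
      vertex 17.858 2.400 0.000
      vertex 22.000 11.000 11.000
      vertex 17.858 2.400 11.000
    endloop
  endfacet
endsolid part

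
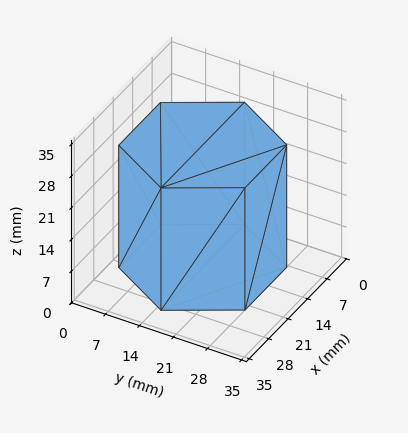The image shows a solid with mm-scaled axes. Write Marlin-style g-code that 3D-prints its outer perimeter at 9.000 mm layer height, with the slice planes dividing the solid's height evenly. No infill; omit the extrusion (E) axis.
Reading the render: the shape is a regular 6-sided prism (a cylinder approximated with 6 flat sides), circumscribed radius ≈ 15 mm, height ≈ 27 mm (dimensions read to the nearest mm from the axis ticks). For the g-code, the solid's height is divided into equal slices at the stated Δz and each level perimeter traced with G1 moves after a G0 lift.

; perimeter-only toolpath
G21 ; units = mm
G90 ; absolute positioning
G28 ; home
; layer 1
G0 Z9.000
G0 X30.000 Y15.000
G1 X22.500 Y27.990
G1 X7.500 Y27.990
G1 X0.000 Y15.000
G1 X7.500 Y2.010
G1 X22.500 Y2.010
G1 X30.000 Y15.000
; layer 2
G0 Z18.000
G0 X30.000 Y15.000
G1 X22.500 Y27.990
G1 X7.500 Y27.990
G1 X0.000 Y15.000
G1 X7.500 Y2.010
G1 X22.500 Y2.010
G1 X30.000 Y15.000
; layer 3
G0 Z27.000
G0 X30.000 Y15.000
G1 X22.500 Y27.990
G1 X7.500 Y27.990
G1 X0.000 Y15.000
G1 X7.500 Y2.010
G1 X22.500 Y2.010
G1 X30.000 Y15.000
M2 ; end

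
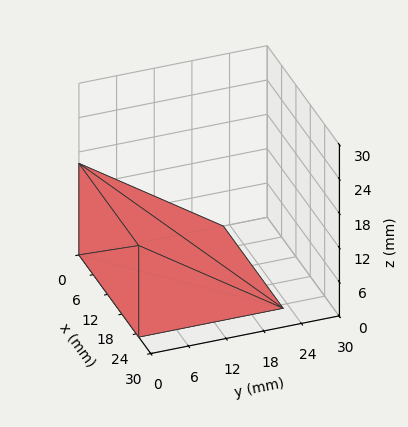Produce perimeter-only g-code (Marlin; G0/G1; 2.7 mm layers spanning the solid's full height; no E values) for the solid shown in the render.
Reading the render: the shape is a wedge (ramp): 25 × 23 mm base, rising to 16 mm along the y=0 edge and sloping linearly to z=0 at y=23 (dimensions read to the nearest mm from the axis ticks). For the g-code, the solid's height is divided into equal slices at the stated Δz and each level perimeter traced with G1 moves after a G0 lift.

; perimeter-only toolpath
G21 ; units = mm
G90 ; absolute positioning
G28 ; home
; layer 1
G0 Z2.7
G0 X0.0 Y0.0
G1 X25.0 Y0.0
G1 X25.0 Y19.2
G1 X0.0 Y19.2
G1 X0.0 Y0.0
; layer 2
G0 Z5.3
G0 X0.0 Y0.0
G1 X25.0 Y0.0
G1 X25.0 Y15.3
G1 X0.0 Y15.3
G1 X0.0 Y0.0
; layer 3
G0 Z8.0
G0 X0.0 Y0.0
G1 X25.0 Y0.0
G1 X25.0 Y11.5
G1 X0.0 Y11.5
G1 X0.0 Y0.0
; layer 4
G0 Z10.7
G0 X0.0 Y0.0
G1 X25.0 Y0.0
G1 X25.0 Y7.7
G1 X0.0 Y7.7
G1 X0.0 Y0.0
; layer 5
G0 Z13.3
G0 X0.0 Y0.0
G1 X25.0 Y0.0
G1 X25.0 Y3.8
G1 X0.0 Y3.8
G1 X0.0 Y0.0
M2 ; end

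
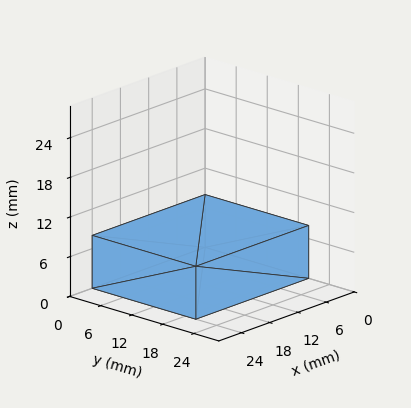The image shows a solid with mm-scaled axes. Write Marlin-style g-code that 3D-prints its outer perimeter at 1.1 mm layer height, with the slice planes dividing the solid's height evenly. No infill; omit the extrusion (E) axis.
Reading the render: the shape is a rectangular box, roughly 24 × 20 mm footprint and 8 mm tall (dimensions read to the nearest mm from the axis ticks). For the g-code, the solid's height is divided into equal slices at the stated Δz and each level perimeter traced with G1 moves after a G0 lift.

; perimeter-only toolpath
G21 ; units = mm
G90 ; absolute positioning
G28 ; home
; layer 1
G0 Z1.1
G0 X0.0 Y0.0
G1 X24.0 Y0.0
G1 X24.0 Y20.0
G1 X0.0 Y20.0
G1 X0.0 Y0.0
; layer 2
G0 Z2.3
G0 X0.0 Y0.0
G1 X24.0 Y0.0
G1 X24.0 Y20.0
G1 X0.0 Y20.0
G1 X0.0 Y0.0
; layer 3
G0 Z3.4
G0 X0.0 Y0.0
G1 X24.0 Y0.0
G1 X24.0 Y20.0
G1 X0.0 Y20.0
G1 X0.0 Y0.0
; layer 4
G0 Z4.6
G0 X0.0 Y0.0
G1 X24.0 Y0.0
G1 X24.0 Y20.0
G1 X0.0 Y20.0
G1 X0.0 Y0.0
; layer 5
G0 Z5.7
G0 X0.0 Y0.0
G1 X24.0 Y0.0
G1 X24.0 Y20.0
G1 X0.0 Y20.0
G1 X0.0 Y0.0
; layer 6
G0 Z6.9
G0 X0.0 Y0.0
G1 X24.0 Y0.0
G1 X24.0 Y20.0
G1 X0.0 Y20.0
G1 X0.0 Y0.0
; layer 7
G0 Z8.0
G0 X0.0 Y0.0
G1 X24.0 Y0.0
G1 X24.0 Y20.0
G1 X0.0 Y20.0
G1 X0.0 Y0.0
M2 ; end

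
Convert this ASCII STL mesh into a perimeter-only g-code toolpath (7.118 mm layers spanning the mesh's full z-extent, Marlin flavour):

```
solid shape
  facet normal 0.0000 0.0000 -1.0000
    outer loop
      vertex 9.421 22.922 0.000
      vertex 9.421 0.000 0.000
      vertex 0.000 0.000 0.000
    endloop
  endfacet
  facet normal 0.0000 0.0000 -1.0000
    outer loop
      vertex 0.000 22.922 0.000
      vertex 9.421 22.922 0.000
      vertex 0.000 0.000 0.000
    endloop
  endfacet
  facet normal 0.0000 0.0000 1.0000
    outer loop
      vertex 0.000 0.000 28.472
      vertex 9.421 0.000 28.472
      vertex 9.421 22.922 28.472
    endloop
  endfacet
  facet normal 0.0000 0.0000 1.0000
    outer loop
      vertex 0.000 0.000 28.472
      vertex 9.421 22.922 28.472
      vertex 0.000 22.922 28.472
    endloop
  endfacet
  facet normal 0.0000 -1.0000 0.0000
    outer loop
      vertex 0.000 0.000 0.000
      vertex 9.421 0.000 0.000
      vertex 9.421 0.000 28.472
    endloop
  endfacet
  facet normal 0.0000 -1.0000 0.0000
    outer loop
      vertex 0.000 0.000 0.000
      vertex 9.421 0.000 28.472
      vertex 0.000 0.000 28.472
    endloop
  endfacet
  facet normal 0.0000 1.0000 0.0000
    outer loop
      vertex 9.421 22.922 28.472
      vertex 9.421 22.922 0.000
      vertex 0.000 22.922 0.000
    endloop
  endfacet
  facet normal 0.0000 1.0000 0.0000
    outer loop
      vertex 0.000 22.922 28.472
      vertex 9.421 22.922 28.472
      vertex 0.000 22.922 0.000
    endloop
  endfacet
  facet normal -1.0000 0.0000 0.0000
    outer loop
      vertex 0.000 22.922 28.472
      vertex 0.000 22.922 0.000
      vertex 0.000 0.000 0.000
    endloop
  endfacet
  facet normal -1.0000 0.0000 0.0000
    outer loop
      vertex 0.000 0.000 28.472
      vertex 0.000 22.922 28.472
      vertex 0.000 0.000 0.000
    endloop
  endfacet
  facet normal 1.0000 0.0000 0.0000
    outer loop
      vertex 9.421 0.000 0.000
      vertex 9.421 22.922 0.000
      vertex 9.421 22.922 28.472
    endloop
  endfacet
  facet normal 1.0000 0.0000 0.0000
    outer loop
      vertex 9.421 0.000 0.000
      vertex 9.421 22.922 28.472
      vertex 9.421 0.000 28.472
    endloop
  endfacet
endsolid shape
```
; perimeter-only toolpath
G21 ; units = mm
G90 ; absolute positioning
G28 ; home
; layer 1
G0 Z7.118
G0 X0.000 Y0.000
G1 X9.421 Y0.000
G1 X9.421 Y22.922
G1 X0.000 Y22.922
G1 X0.000 Y0.000
; layer 2
G0 Z14.236
G0 X0.000 Y0.000
G1 X9.421 Y0.000
G1 X9.421 Y22.922
G1 X0.000 Y22.922
G1 X0.000 Y0.000
; layer 3
G0 Z21.354
G0 X0.000 Y0.000
G1 X9.421 Y0.000
G1 X9.421 Y22.922
G1 X0.000 Y22.922
G1 X0.000 Y0.000
; layer 4
G0 Z28.472
G0 X0.000 Y0.000
G1 X9.421 Y0.000
G1 X9.421 Y22.922
G1 X0.000 Y22.922
G1 X0.000 Y0.000
M2 ; end

The solid is a rectangular box, roughly 9.42 × 22.9 mm footprint and 28.5 mm tall. Slicing at Δz = 7.118 mm — 4 equal slices spanning the solid's height, so layer i sits at z = i·h/4 — gives 4 non-empty perimeters. Each is a 4-segment closed polygon; G0 lifts to the layer z and rapids to the start vertex, then G1 traces the edges.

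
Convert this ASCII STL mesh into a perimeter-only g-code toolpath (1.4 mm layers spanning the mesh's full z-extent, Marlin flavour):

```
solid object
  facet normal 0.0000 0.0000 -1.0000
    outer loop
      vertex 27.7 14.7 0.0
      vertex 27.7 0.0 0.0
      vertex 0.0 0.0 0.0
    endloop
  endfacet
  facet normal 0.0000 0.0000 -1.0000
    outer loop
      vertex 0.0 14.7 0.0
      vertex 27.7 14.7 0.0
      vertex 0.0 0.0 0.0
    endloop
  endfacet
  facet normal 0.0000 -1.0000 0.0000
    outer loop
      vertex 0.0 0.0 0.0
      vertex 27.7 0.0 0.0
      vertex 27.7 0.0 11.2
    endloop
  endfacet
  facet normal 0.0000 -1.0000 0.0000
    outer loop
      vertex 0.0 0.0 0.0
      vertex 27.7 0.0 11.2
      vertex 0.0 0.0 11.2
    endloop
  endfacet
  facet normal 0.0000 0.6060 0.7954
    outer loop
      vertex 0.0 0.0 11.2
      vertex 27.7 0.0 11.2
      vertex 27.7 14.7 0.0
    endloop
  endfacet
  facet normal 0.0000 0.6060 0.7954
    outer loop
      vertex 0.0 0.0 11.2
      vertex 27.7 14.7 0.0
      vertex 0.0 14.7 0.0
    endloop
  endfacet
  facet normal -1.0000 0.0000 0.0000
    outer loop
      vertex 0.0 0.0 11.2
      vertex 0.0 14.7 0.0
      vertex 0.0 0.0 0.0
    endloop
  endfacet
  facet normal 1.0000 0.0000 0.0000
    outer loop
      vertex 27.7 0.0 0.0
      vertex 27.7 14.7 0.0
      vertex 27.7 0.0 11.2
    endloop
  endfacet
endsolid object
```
; perimeter-only toolpath
G21 ; units = mm
G90 ; absolute positioning
G28 ; home
; layer 1
G0 Z1.4
G0 X0.0 Y0.0
G1 X27.7 Y0.0
G1 X27.7 Y12.9
G1 X0.0 Y12.9
G1 X0.0 Y0.0
; layer 2
G0 Z2.8
G0 X0.0 Y0.0
G1 X27.7 Y0.0
G1 X27.7 Y11.0
G1 X0.0 Y11.0
G1 X0.0 Y0.0
; layer 3
G0 Z4.2
G0 X0.0 Y0.0
G1 X27.7 Y0.0
G1 X27.7 Y9.2
G1 X0.0 Y9.2
G1 X0.0 Y0.0
; layer 4
G0 Z5.6
G0 X0.0 Y0.0
G1 X27.7 Y0.0
G1 X27.7 Y7.3
G1 X0.0 Y7.3
G1 X0.0 Y0.0
; layer 5
G0 Z7.0
G0 X0.0 Y0.0
G1 X27.7 Y0.0
G1 X27.7 Y5.5
G1 X0.0 Y5.5
G1 X0.0 Y0.0
; layer 6
G0 Z8.4
G0 X0.0 Y0.0
G1 X27.7 Y0.0
G1 X27.7 Y3.7
G1 X0.0 Y3.7
G1 X0.0 Y0.0
; layer 7
G0 Z9.8
G0 X0.0 Y0.0
G1 X27.7 Y0.0
G1 X27.7 Y1.8
G1 X0.0 Y1.8
G1 X0.0 Y0.0
M2 ; end

The solid is a wedge (ramp): 27.7 × 14.7 mm base, rising to 11.2 mm along the y=0 edge and sloping linearly to z=0 at y=14.7. Slicing at Δz = 1.4 mm — 8 equal slices spanning the solid's height, so layer i sits at z = i·h/8 — gives 7 non-empty perimeters. Each is a 4-segment closed polygon; G0 lifts to the layer z and rapids to the start vertex, then G1 traces the edges. The cross-section shrinks linearly with z (the slice at the apex is degenerate and omitted).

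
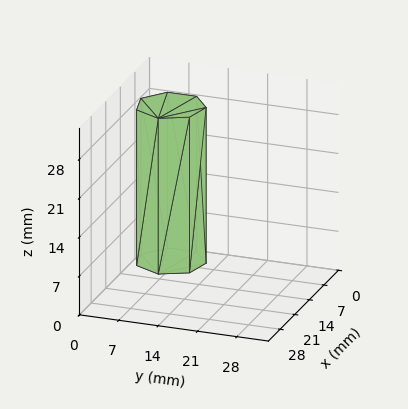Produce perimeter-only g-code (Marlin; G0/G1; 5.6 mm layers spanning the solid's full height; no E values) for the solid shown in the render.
Reading the render: the shape is a regular 7-sided prism (a cylinder approximated with 7 flat sides), circumscribed radius ≈ 6 mm, height ≈ 28 mm (dimensions read to the nearest mm from the axis ticks). For the g-code, the solid's height is divided into equal slices at the stated Δz and each level perimeter traced with G1 moves after a G0 lift.

; perimeter-only toolpath
G21 ; units = mm
G90 ; absolute positioning
G28 ; home
; layer 1
G0 Z5.6
G0 X12.0 Y6.0
G1 X9.7 Y10.7
G1 X4.7 Y11.8
G1 X0.6 Y8.6
G1 X0.6 Y3.4
G1 X4.7 Y0.2
G1 X9.7 Y1.3
G1 X12.0 Y6.0
; layer 2
G0 Z11.2
G0 X12.0 Y6.0
G1 X9.7 Y10.7
G1 X4.7 Y11.8
G1 X0.6 Y8.6
G1 X0.6 Y3.4
G1 X4.7 Y0.2
G1 X9.7 Y1.3
G1 X12.0 Y6.0
; layer 3
G0 Z16.8
G0 X12.0 Y6.0
G1 X9.7 Y10.7
G1 X4.7 Y11.8
G1 X0.6 Y8.6
G1 X0.6 Y3.4
G1 X4.7 Y0.2
G1 X9.7 Y1.3
G1 X12.0 Y6.0
; layer 4
G0 Z22.4
G0 X12.0 Y6.0
G1 X9.7 Y10.7
G1 X4.7 Y11.8
G1 X0.6 Y8.6
G1 X0.6 Y3.4
G1 X4.7 Y0.2
G1 X9.7 Y1.3
G1 X12.0 Y6.0
; layer 5
G0 Z28.0
G0 X12.0 Y6.0
G1 X9.7 Y10.7
G1 X4.7 Y11.8
G1 X0.6 Y8.6
G1 X0.6 Y3.4
G1 X4.7 Y0.2
G1 X9.7 Y1.3
G1 X12.0 Y6.0
M2 ; end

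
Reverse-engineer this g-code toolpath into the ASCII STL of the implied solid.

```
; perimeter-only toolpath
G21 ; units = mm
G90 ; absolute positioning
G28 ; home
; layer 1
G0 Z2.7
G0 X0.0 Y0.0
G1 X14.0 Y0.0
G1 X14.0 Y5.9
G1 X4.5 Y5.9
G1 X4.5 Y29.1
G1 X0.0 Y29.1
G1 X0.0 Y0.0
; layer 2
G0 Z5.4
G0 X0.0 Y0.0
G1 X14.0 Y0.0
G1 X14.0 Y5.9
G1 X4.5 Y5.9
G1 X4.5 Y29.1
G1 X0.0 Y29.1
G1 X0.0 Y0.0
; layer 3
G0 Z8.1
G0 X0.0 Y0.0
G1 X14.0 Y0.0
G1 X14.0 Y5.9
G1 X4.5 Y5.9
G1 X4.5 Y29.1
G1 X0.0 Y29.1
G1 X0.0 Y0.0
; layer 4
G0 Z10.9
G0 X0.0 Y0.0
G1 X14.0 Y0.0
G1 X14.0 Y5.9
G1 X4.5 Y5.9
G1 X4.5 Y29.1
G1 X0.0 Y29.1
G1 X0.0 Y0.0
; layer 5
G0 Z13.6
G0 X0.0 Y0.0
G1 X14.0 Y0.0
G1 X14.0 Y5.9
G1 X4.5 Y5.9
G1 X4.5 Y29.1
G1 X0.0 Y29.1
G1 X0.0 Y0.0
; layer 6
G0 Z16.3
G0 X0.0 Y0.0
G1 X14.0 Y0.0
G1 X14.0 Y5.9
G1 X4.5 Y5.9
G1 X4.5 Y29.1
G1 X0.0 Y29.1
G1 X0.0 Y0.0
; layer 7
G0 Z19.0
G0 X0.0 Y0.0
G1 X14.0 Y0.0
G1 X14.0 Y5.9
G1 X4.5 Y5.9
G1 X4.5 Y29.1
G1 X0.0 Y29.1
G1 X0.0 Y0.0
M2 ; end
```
solid part
  facet normal 0.0000 0.0000 -1.0000
    outer loop
      vertex 14.0 5.9 0.0
      vertex 14.0 0.0 0.0
      vertex 0.0 0.0 0.0
    endloop
  endfacet
  facet normal 0.0000 0.0000 -1.0000
    outer loop
      vertex 4.5 5.9 0.0
      vertex 14.0 5.9 0.0
      vertex 0.0 0.0 0.0
    endloop
  endfacet
  facet normal 0.0000 0.0000 -1.0000
    outer loop
      vertex 4.5 29.1 0.0
      vertex 4.5 5.9 0.0
      vertex 0.0 0.0 0.0
    endloop
  endfacet
  facet normal 0.0000 0.0000 -1.0000
    outer loop
      vertex 0.0 29.1 0.0
      vertex 4.5 29.1 0.0
      vertex 0.0 0.0 0.0
    endloop
  endfacet
  facet normal 0.0000 0.0000 1.0000
    outer loop
      vertex 0.0 0.0 19.0
      vertex 14.0 0.0 19.0
      vertex 14.0 5.9 19.0
    endloop
  endfacet
  facet normal 0.0000 0.0000 1.0000
    outer loop
      vertex 0.0 0.0 19.0
      vertex 14.0 5.9 19.0
      vertex 4.5 5.9 19.0
    endloop
  endfacet
  facet normal 0.0000 0.0000 1.0000
    outer loop
      vertex 0.0 0.0 19.0
      vertex 4.5 5.9 19.0
      vertex 4.5 29.1 19.0
    endloop
  endfacet
  facet normal 0.0000 0.0000 1.0000
    outer loop
      vertex 0.0 0.0 19.0
      vertex 4.5 29.1 19.0
      vertex 0.0 29.1 19.0
    endloop
  endfacet
  facet normal 0.0000 -1.0000 0.0000
    outer loop
      vertex 0.0 0.0 0.0
      vertex 14.0 0.0 0.0
      vertex 14.0 0.0 19.0
    endloop
  endfacet
  facet normal 0.0000 -1.0000 0.0000
    outer loop
      vertex 0.0 0.0 0.0
      vertex 14.0 0.0 19.0
      vertex 0.0 0.0 19.0
    endloop
  endfacet
  facet normal 1.0000 0.0000 0.0000
    outer loop
      vertex 14.0 0.0 0.0
      vertex 14.0 5.9 0.0
      vertex 14.0 5.9 19.0
    endloop
  endfacet
  facet normal 1.0000 0.0000 0.0000
    outer loop
      vertex 14.0 0.0 0.0
      vertex 14.0 5.9 19.0
      vertex 14.0 0.0 19.0
    endloop
  endfacet
  facet normal 0.0000 1.0000 0.0000
    outer loop
      vertex 14.0 5.9 0.0
      vertex 4.5 5.9 0.0
      vertex 4.5 5.9 19.0
    endloop
  endfacet
  facet normal 0.0000 1.0000 0.0000
    outer loop
      vertex 14.0 5.9 0.0
      vertex 4.5 5.9 19.0
      vertex 14.0 5.9 19.0
    endloop
  endfacet
  facet normal 1.0000 0.0000 0.0000
    outer loop
      vertex 4.5 5.9 0.0
      vertex 4.5 29.1 0.0
      vertex 4.5 29.1 19.0
    endloop
  endfacet
  facet normal 1.0000 0.0000 0.0000
    outer loop
      vertex 4.5 5.9 0.0
      vertex 4.5 29.1 19.0
      vertex 4.5 5.9 19.0
    endloop
  endfacet
  facet normal 0.0000 1.0000 0.0000
    outer loop
      vertex 4.5 29.1 0.0
      vertex 0.0 29.1 0.0
      vertex 0.0 29.1 19.0
    endloop
  endfacet
  facet normal 0.0000 1.0000 0.0000
    outer loop
      vertex 4.5 29.1 0.0
      vertex 0.0 29.1 19.0
      vertex 4.5 29.1 19.0
    endloop
  endfacet
  facet normal -1.0000 0.0000 0.0000
    outer loop
      vertex 0.0 29.1 0.0
      vertex 0.0 0.0 0.0
      vertex 0.0 0.0 19.0
    endloop
  endfacet
  facet normal -1.0000 0.0000 0.0000
    outer loop
      vertex 0.0 29.1 0.0
      vertex 0.0 0.0 19.0
      vertex 0.0 29.1 19.0
    endloop
  endfacet
endsolid part

The G0 Z moves step by Δz≈2.7 mm. Every layer's G1 loop is the same polygon, so the solid is a straight extrusion of it from z=0 to z≈19. Closing with flat bottom and top caps and triangulating gives 20 facets — an L-shaped prism: outer 14 × 29.1 mm, arm thicknesses ≈ 5.9 mm (horizontal) and 4.5 mm (vertical), extruded 19 mm in z.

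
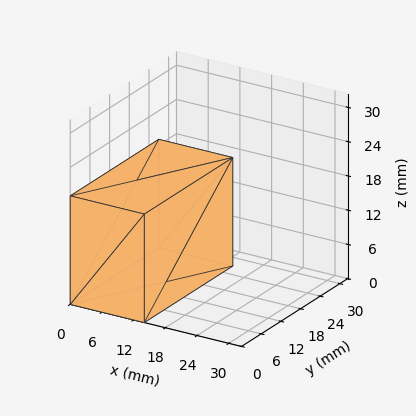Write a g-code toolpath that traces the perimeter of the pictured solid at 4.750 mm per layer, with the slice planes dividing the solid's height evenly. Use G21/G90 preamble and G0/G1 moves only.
Reading the render: the shape is a rectangular box, roughly 14 × 27 mm footprint and 19 mm tall (dimensions read to the nearest mm from the axis ticks). For the g-code, the solid's height is divided into equal slices at the stated Δz and each level perimeter traced with G1 moves after a G0 lift.

; perimeter-only toolpath
G21 ; units = mm
G90 ; absolute positioning
G28 ; home
; layer 1
G0 Z4.750
G0 X0.000 Y0.000
G1 X14.000 Y0.000
G1 X14.000 Y27.000
G1 X0.000 Y27.000
G1 X0.000 Y0.000
; layer 2
G0 Z9.500
G0 X0.000 Y0.000
G1 X14.000 Y0.000
G1 X14.000 Y27.000
G1 X0.000 Y27.000
G1 X0.000 Y0.000
; layer 3
G0 Z14.250
G0 X0.000 Y0.000
G1 X14.000 Y0.000
G1 X14.000 Y27.000
G1 X0.000 Y27.000
G1 X0.000 Y0.000
; layer 4
G0 Z19.000
G0 X0.000 Y0.000
G1 X14.000 Y0.000
G1 X14.000 Y27.000
G1 X0.000 Y27.000
G1 X0.000 Y0.000
M2 ; end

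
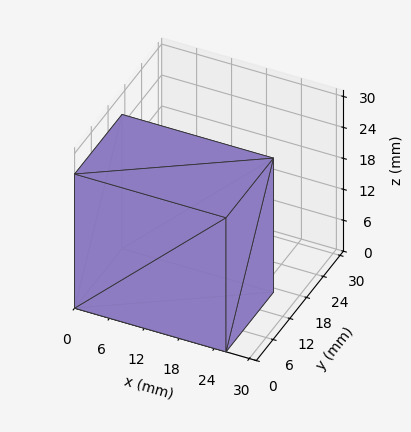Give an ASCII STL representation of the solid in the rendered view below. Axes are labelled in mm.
Reading the render: the shape is a rectangular box, roughly 26 × 17 mm footprint and 26 mm tall (dimensions read to the nearest mm from the axis ticks). For the STL, each face is triangulated and given an outward normal.

solid part
  facet normal 0.0000 0.0000 -1.0000
    outer loop
      vertex 26.0 17.0 0.0
      vertex 26.0 0.0 0.0
      vertex 0.0 0.0 0.0
    endloop
  endfacet
  facet normal 0.0000 0.0000 -1.0000
    outer loop
      vertex 0.0 17.0 0.0
      vertex 26.0 17.0 0.0
      vertex 0.0 0.0 0.0
    endloop
  endfacet
  facet normal 0.0000 0.0000 1.0000
    outer loop
      vertex 0.0 0.0 26.0
      vertex 26.0 0.0 26.0
      vertex 26.0 17.0 26.0
    endloop
  endfacet
  facet normal 0.0000 0.0000 1.0000
    outer loop
      vertex 0.0 0.0 26.0
      vertex 26.0 17.0 26.0
      vertex 0.0 17.0 26.0
    endloop
  endfacet
  facet normal 0.0000 -1.0000 0.0000
    outer loop
      vertex 0.0 0.0 0.0
      vertex 26.0 0.0 0.0
      vertex 26.0 0.0 26.0
    endloop
  endfacet
  facet normal 0.0000 -1.0000 0.0000
    outer loop
      vertex 0.0 0.0 0.0
      vertex 26.0 0.0 26.0
      vertex 0.0 0.0 26.0
    endloop
  endfacet
  facet normal 0.0000 1.0000 0.0000
    outer loop
      vertex 26.0 17.0 26.0
      vertex 26.0 17.0 0.0
      vertex 0.0 17.0 0.0
    endloop
  endfacet
  facet normal 0.0000 1.0000 0.0000
    outer loop
      vertex 0.0 17.0 26.0
      vertex 26.0 17.0 26.0
      vertex 0.0 17.0 0.0
    endloop
  endfacet
  facet normal -1.0000 0.0000 0.0000
    outer loop
      vertex 0.0 17.0 26.0
      vertex 0.0 17.0 0.0
      vertex 0.0 0.0 0.0
    endloop
  endfacet
  facet normal -1.0000 0.0000 0.0000
    outer loop
      vertex 0.0 0.0 26.0
      vertex 0.0 17.0 26.0
      vertex 0.0 0.0 0.0
    endloop
  endfacet
  facet normal 1.0000 0.0000 0.0000
    outer loop
      vertex 26.0 0.0 0.0
      vertex 26.0 17.0 0.0
      vertex 26.0 17.0 26.0
    endloop
  endfacet
  facet normal 1.0000 0.0000 0.0000
    outer loop
      vertex 26.0 0.0 0.0
      vertex 26.0 17.0 26.0
      vertex 26.0 0.0 26.0
    endloop
  endfacet
endsolid part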